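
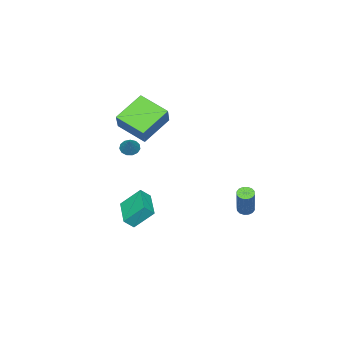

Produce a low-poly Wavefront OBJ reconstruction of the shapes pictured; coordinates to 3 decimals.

v 3.408 -0.372 2.59
v 3.896 -0.567 2.322
v 4.132 0.172 3.51
v 3.832 -0.266 2.194
v 3.634 0 2.192
v 3.364 0.149 2.317
v 3.108 0.132 2.528
v 2.947 -0.045 2.76
v 2.933 -0.325 2.937
v 3.07 -0.621 3.004
v 3.314 -0.837 2.94
v 3.588 -0.906 2.765
v 3.805 -0.805 2.535
v -2.259 3.584 -3.439
v -1.832 3.765 -3.694
v -0.973 4.358 -1.837
v -1.401 4.176 -1.581
v -2.004 3.978 -3.683
v -1.145 4.571 -1.826
v -2.244 4.086 -3.606
v -1.385 4.679 -1.749
v -2.488 4.059 -3.484
v -1.63 4.652 -1.627
v -2.671 3.905 -3.351
v -1.813 4.498 -1.493
v -2.744 3.665 -3.24
v -1.886 4.257 -1.383
v -2.687 3.402 -3.183
v -1.828 3.995 -1.326
v -2.515 3.189 -3.194
v -1.656 3.782 -1.337
v -2.275 3.081 -3.271
v -1.416 3.674 -1.414
v -2.03 3.108 -3.393
v -1.172 3.701 -1.536
v -1.847 3.262 -3.527
v -0.989 3.855 -1.669
v -1.774 3.503 -3.637
v -0.916 4.095 -1.78
v 0.965 -1.283 1.826
v 1.151 -3.12 2.646
v -0.857 -0.939 3.011
v -0.671 -2.776 3.83
v 1.911 -0.624 3.09
v 2.097 -2.461 3.909
v 0.089 -0.28 4.274
v 0.275 -2.117 5.094
v 1.507 -2.719 -3.527
v 0.824 -1.747 -2.34
v 1.01 -2.365 -4.104
v 0.326 -1.392 -2.917
v 2.954 -1.268 -3.883
v 2.27 -0.295 -2.696
v 2.456 -0.913 -4.46
v 1.773 0.059 -3.273
f 2 1 4
f 2 4 3
f 4 1 5
f 4 5 3
f 5 1 6
f 5 6 3
f 6 1 7
f 6 7 3
f 7 1 8
f 7 8 3
f 8 1 9
f 8 9 3
f 9 1 10
f 9 10 3
f 10 1 11
f 10 11 3
f 11 1 12
f 11 12 3
f 12 1 13
f 12 13 3
f 13 1 2
f 13 2 3
f 15 14 18
f 15 18 16
f 16 18 19
f 16 19 17
f 18 14 20
f 18 20 19
f 19 20 21
f 19 21 17
f 20 14 22
f 20 22 21
f 21 22 23
f 21 23 17
f 22 14 24
f 22 24 23
f 23 24 25
f 23 25 17
f 24 14 26
f 24 26 25
f 25 26 27
f 25 27 17
f 26 14 28
f 26 28 27
f 27 28 29
f 27 29 17
f 28 14 30
f 28 30 29
f 29 30 31
f 29 31 17
f 30 14 32
f 30 32 31
f 31 32 33
f 31 33 17
f 32 14 34
f 32 34 33
f 33 34 35
f 33 35 17
f 34 14 36
f 34 36 35
f 35 36 37
f 35 37 17
f 36 14 38
f 36 38 37
f 37 38 39
f 37 39 17
f 38 14 15
f 38 15 39
f 39 15 16
f 39 16 17
f 41 43 40
f 44 41 40
f 40 43 42
f 42 44 40
f 41 47 43
f 45 41 44
f 45 47 41
f 43 47 42
f 46 44 42
f 42 47 46
f 46 45 44
f 47 45 46
f 49 51 48
f 52 49 48
f 48 51 50
f 50 52 48
f 49 55 51
f 53 49 52
f 53 55 49
f 51 55 50
f 54 52 50
f 50 55 54
f 54 53 52
f 55 53 54



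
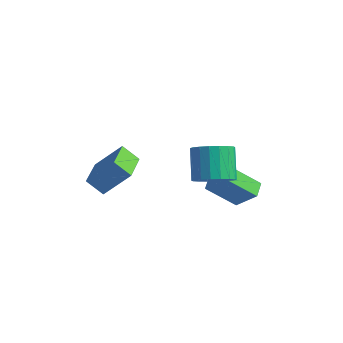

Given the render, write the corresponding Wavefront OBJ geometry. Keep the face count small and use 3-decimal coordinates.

v -3.148 -4.434 -1.995
v -3.89 -4.857 -1.196
v -4.267 -2.771 -2.154
v -5.009 -3.194 -1.354
v -2.091 -3.586 -0.566
v -2.833 -4.009 0.234
v -3.21 -1.923 -0.724
v -3.952 -2.346 0.075
v -0.146 -0.516 -2.1
v 1.017 -0.323 -0.961
v -0.585 0.265 -1.784
v 0.578 0.457 -0.644
v 0.902 0.583 -3.356
v 2.065 0.775 -2.216
v 0.463 1.363 -3.039
v 1.626 1.556 -1.9
v 2.095 -2.319 0.482
v 2.531 -3.031 1.119
v 1.681 -2.234 2.594
v 1.245 -1.521 1.958
v 2.847 -2.688 1.115
v 1.997 -1.89 2.59
v 3.015 -2.271 0.986
v 2.165 -1.473 2.462
v 3 -1.864 0.758
v 2.15 -1.066 2.233
v 2.806 -1.547 0.475
v 1.957 -0.749 1.95
v 2.471 -1.382 0.193
v 1.622 -0.585 1.668
v 2.062 -1.404 -0.031
v 1.212 -0.606 1.444
v 1.659 -1.606 -0.154
v 0.809 -0.809 1.321
v 1.343 -1.95 -0.15
v 0.493 -1.152 1.325
v 1.175 -2.367 -0.022
v 0.325 -1.569 1.454
v 1.19 -2.774 0.207
v 0.34 -1.976 1.682
v 1.383 -3.091 0.49
v 0.534 -2.293 1.965
v 1.718 -3.255 0.772
v 0.869 -2.458 2.247
v 2.128 -3.234 0.996
v 1.278 -2.436 2.471
f 2 4 1
f 5 2 1
f 1 4 3
f 3 5 1
f 2 8 4
f 6 2 5
f 6 8 2
f 4 8 3
f 7 5 3
f 3 8 7
f 7 6 5
f 8 6 7
f 10 12 9
f 13 10 9
f 9 12 11
f 11 13 9
f 10 16 12
f 14 10 13
f 14 16 10
f 12 16 11
f 15 13 11
f 11 16 15
f 15 14 13
f 16 14 15
f 18 17 21
f 18 21 19
f 19 21 22
f 19 22 20
f 21 17 23
f 21 23 22
f 22 23 24
f 22 24 20
f 23 17 25
f 23 25 24
f 24 25 26
f 24 26 20
f 25 17 27
f 25 27 26
f 26 27 28
f 26 28 20
f 27 17 29
f 27 29 28
f 28 29 30
f 28 30 20
f 29 17 31
f 29 31 30
f 30 31 32
f 30 32 20
f 31 17 33
f 31 33 32
f 32 33 34
f 32 34 20
f 33 17 35
f 33 35 34
f 34 35 36
f 34 36 20
f 35 17 37
f 35 37 36
f 36 37 38
f 36 38 20
f 37 17 39
f 37 39 38
f 38 39 40
f 38 40 20
f 39 17 41
f 39 41 40
f 40 41 42
f 40 42 20
f 41 17 43
f 41 43 42
f 42 43 44
f 42 44 20
f 43 17 45
f 43 45 44
f 44 45 46
f 44 46 20
f 45 17 18
f 45 18 46
f 46 18 19
f 46 19 20



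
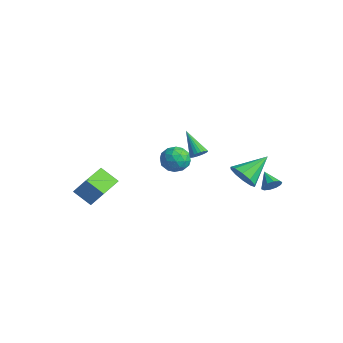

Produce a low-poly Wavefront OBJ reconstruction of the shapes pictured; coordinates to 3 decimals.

v 2.218 -0.77 0.496
v 2.552 -0.662 0.867
v 0.982 -0.75 1.604
v 2.5 -0.479 0.806
v 2.406 -0.341 0.698
v 2.283 -0.268 0.56
v 2.151 -0.272 0.412
v 2.028 -0.351 0.276
v 1.935 -0.494 0.175
v 1.884 -0.679 0.122
v 1.885 -0.878 0.126
v 1.936 -1.061 0.187
v 2.03 -1.199 0.294
v 2.153 -1.272 0.433
v 2.286 -1.268 0.581
v 2.409 -1.189 0.716
v 2.502 -1.046 0.818
v 2.552 -0.861 0.871
v -3.262 -3.116 -4.626
v -4.163 -3.658 -3.88
v -2.747 -2.613 -3.641
v -3.649 -3.155 -2.894
v -2.111 -4.725 -4.406
v -3.013 -5.267 -3.659
v -1.597 -4.222 -3.42
v -2.498 -4.764 -2.674
v 3.521 2.943 -2.518
v 3.807 2.851 -2.01
v 2.619 3.097 -1.982
v 3.823 3.207 -2.085
v 3.724 3.463 -2.326
v 3.547 3.52 -2.64
v 3.361 3.356 -2.907
v 3.235 3.035 -3.026
v 3.219 2.679 -2.95
v 3.318 2.423 -2.71
v 3.495 2.366 -2.396
v 3.681 2.53 -2.128
v 0.162 -0.667 -1.312
v 0.998 -0.564 -1.083
v 0.002 -1.636 -0.297
v 0.838 -1.533 -0.068
v 0.264 -0.893 0.078
v 0.362 -0.294 -0.549
v 0.638 -1.906 -0.831
v 0.736 -1.307 -1.458
v 1.292 -1.33 -0.785
v 1.061 -0.704 -0.223
v -0.061 -1.496 -1.157
v -0.292 -0.87 -0.595
v 0.594 -0.53 -1.286
v 0.406 -1.67 -0.094
v 0.069 -1.293 -0.008
v 0.56 -1.233 0.127
v 0.22 -0.371 -0.973
v 0.712 -0.311 -0.838
v 0.28 -0.504 -0.155
v 0.288 -1.889 -0.542
v 0.78 -1.829 -0.407
v 0.44 -0.967 -1.507
v 0.931 -0.907 -1.372
v 0.72 -1.696 -1.225
v 1.258 -0.92 -0.977
v 1.164 -1.49 -0.38
v 1.046 -1.709 -0.829
v 1.104 -1.357 -1.198
v 1.122 -0.552 -0.646
v 1.028 -1.122 -0.05
v 0.691 -0.745 0.036
v 0.749 -0.393 -0.333
v 1.295 -1.003 -0.472
v -0.028 -1.078 -1.33
v -0.122 -1.648 -0.734
v 0.251 -1.807 -1.047
v 0.309 -1.455 -1.416
v -0.164 -0.71 -1
v -0.258 -1.28 -0.403
v -0.104 -0.843 -0.182
v -0.046 -0.491 -0.551
v -0.295 -1.197 -0.908
v 3.756 0.901 -0.977
v 4.325 1.267 -1.555
v 3.664 2.519 -0.043
v 3.815 1.347 -1.744
v 3.283 1.257 -1.641
v 2.931 1.031 -1.283
v 2.894 0.755 -0.809
v 3.187 0.535 -0.398
v 3.697 0.455 -0.209
v 4.229 0.545 -0.312
v 4.581 0.771 -0.67
v 4.618 1.047 -1.144
f 2 1 4
f 2 4 3
f 4 1 5
f 4 5 3
f 5 1 6
f 5 6 3
f 6 1 7
f 6 7 3
f 7 1 8
f 7 8 3
f 8 1 9
f 8 9 3
f 9 1 10
f 9 10 3
f 10 1 11
f 10 11 3
f 11 1 12
f 11 12 3
f 12 1 13
f 12 13 3
f 13 1 14
f 13 14 3
f 14 1 15
f 14 15 3
f 15 1 16
f 15 16 3
f 16 1 17
f 16 17 3
f 17 1 18
f 17 18 3
f 18 1 2
f 18 2 3
f 20 22 19
f 23 20 19
f 19 22 21
f 21 23 19
f 20 26 22
f 24 20 23
f 24 26 20
f 22 26 21
f 25 23 21
f 21 26 25
f 25 24 23
f 26 24 25
f 28 27 30
f 28 30 29
f 30 27 31
f 30 31 29
f 31 27 32
f 31 32 29
f 32 27 33
f 32 33 29
f 33 27 34
f 33 34 29
f 34 27 35
f 34 35 29
f 35 27 36
f 35 36 29
f 36 27 37
f 36 37 29
f 37 27 38
f 37 38 29
f 38 27 28
f 38 28 29
f 39 76 55
f 76 50 79
f 55 79 44
f 76 79 55
f 39 55 51
f 55 44 56
f 51 56 40
f 55 56 51
f 39 51 60
f 51 40 61
f 60 61 46
f 51 61 60
f 39 60 72
f 60 46 75
f 72 75 49
f 60 75 72
f 39 72 76
f 72 49 80
f 76 80 50
f 72 80 76
f 40 56 67
f 56 44 70
f 67 70 48
f 56 70 67
f 44 79 57
f 79 50 78
f 57 78 43
f 79 78 57
f 50 80 77
f 80 49 73
f 77 73 41
f 80 73 77
f 49 75 74
f 75 46 62
f 74 62 45
f 75 62 74
f 46 61 66
f 61 40 63
f 66 63 47
f 61 63 66
f 42 68 54
f 68 48 69
f 54 69 43
f 68 69 54
f 42 54 52
f 54 43 53
f 52 53 41
f 54 53 52
f 42 52 59
f 52 41 58
f 59 58 45
f 52 58 59
f 42 59 64
f 59 45 65
f 64 65 47
f 59 65 64
f 42 64 68
f 64 47 71
f 68 71 48
f 64 71 68
f 43 69 57
f 69 48 70
f 57 70 44
f 69 70 57
f 41 53 77
f 53 43 78
f 77 78 50
f 53 78 77
f 45 58 74
f 58 41 73
f 74 73 49
f 58 73 74
f 47 65 66
f 65 45 62
f 66 62 46
f 65 62 66
f 48 71 67
f 71 47 63
f 67 63 40
f 71 63 67
f 82 81 84
f 82 84 83
f 84 81 85
f 84 85 83
f 85 81 86
f 85 86 83
f 86 81 87
f 86 87 83
f 87 81 88
f 87 88 83
f 88 81 89
f 88 89 83
f 89 81 90
f 89 90 83
f 90 81 91
f 90 91 83
f 91 81 92
f 91 92 83
f 92 81 82
f 92 82 83



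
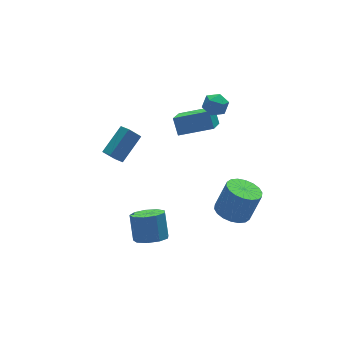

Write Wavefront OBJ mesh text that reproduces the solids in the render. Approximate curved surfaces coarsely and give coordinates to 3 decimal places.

v -2.128 0.927 -0.068
v -2.764 1.145 0.685
v -2.262 1.716 -0.41
v -2.899 1.934 0.343
v -0.621 1.646 0.997
v -1.258 1.864 1.75
v -0.756 2.435 0.655
v -1.392 2.653 1.408
v 3.424 1.499 3.123
v 4.163 1.441 2.749
v 3.137 0.239 2.751
v 3.876 0.181 2.377
v 3.832 0.221 3.206
v 4.009 0.999 3.435
v 3.291 0.681 2.065
v 3.468 1.459 2.294
v 4.081 0.935 2.095
v 4.415 0.651 2.8
v 2.885 1.029 2.7
v 3.219 0.745 3.405
v -2.935 -4.256 -1.868
v -1.968 -4.39 -1.945
v -1.737 -3.498 -0.588
v -2.705 -3.364 -0.512
v -2.149 -3.837 -2.277
v -1.918 -2.945 -0.921
v -2.699 -3.48 -2.419
v -2.468 -2.588 -1.062
v -3.359 -3.486 -2.302
v -3.128 -2.594 -0.946
v -3.821 -3.852 -1.983
v -3.59 -2.96 -0.626
v -3.869 -4.407 -1.61
v -3.638 -3.515 -0.253
v -3.48 -4.891 -1.358
v -3.249 -4 -0.001
v -2.836 -5.078 -1.345
v -2.605 -4.186 0.012
v -2.239 -4.88 -1.576
v -2.008 -3.989 -0.22
v 3.038 -2.469 -4.128
v 4.041 -2.402 -4.55
v 4.805 -2.384 -2.735
v 3.802 -2.451 -2.312
v 3.913 -1.936 -4.501
v 4.677 -1.919 -2.685
v 3.612 -1.576 -4.378
v 4.376 -1.559 -2.562
v 3.197 -1.393 -4.205
v 3.961 -1.376 -2.389
v 2.751 -1.423 -4.017
v 3.515 -1.406 -2.201
v 2.362 -1.66 -3.851
v 3.125 -1.643 -2.035
v 2.106 -2.057 -3.74
v 2.87 -2.04 -1.924
v 2.035 -2.536 -3.705
v 2.799 -2.518 -1.89
v 2.163 -3.001 -3.755
v 2.927 -2.984 -1.939
v 2.464 -3.361 -3.878
v 3.228 -3.344 -2.062
v 2.879 -3.544 -4.051
v 3.643 -3.527 -2.235
v 3.325 -3.514 -4.239
v 4.089 -3.497 -2.423
v 3.715 -3.277 -4.405
v 4.478 -3.26 -2.589
v 3.97 -2.88 -4.516
v 4.734 -2.863 -2.7
v 3.841 1.315 0.005
v 3.899 2.074 0.932
v 2.007 2.237 -0.634
v 2.065 2.996 0.293
v 4.895 2.624 -1.133
v 4.953 3.383 -0.206
v 3.061 3.546 -1.772
v 3.119 4.305 -0.845
f 2 4 1
f 5 2 1
f 1 4 3
f 3 5 1
f 2 8 4
f 6 2 5
f 6 8 2
f 4 8 3
f 7 5 3
f 3 8 7
f 7 6 5
f 8 6 7
f 9 20 14
f 9 14 10
f 9 10 16
f 9 16 19
f 9 19 20
f 10 14 18
f 14 20 13
f 20 19 11
f 19 16 15
f 16 10 17
f 12 18 13
f 12 13 11
f 12 11 15
f 12 15 17
f 12 17 18
f 13 18 14
f 11 13 20
f 15 11 19
f 17 15 16
f 18 17 10
f 22 21 25
f 22 25 23
f 23 25 26
f 23 26 24
f 25 21 27
f 25 27 26
f 26 27 28
f 26 28 24
f 27 21 29
f 27 29 28
f 28 29 30
f 28 30 24
f 29 21 31
f 29 31 30
f 30 31 32
f 30 32 24
f 31 21 33
f 31 33 32
f 32 33 34
f 32 34 24
f 33 21 35
f 33 35 34
f 34 35 36
f 34 36 24
f 35 21 37
f 35 37 36
f 36 37 38
f 36 38 24
f 37 21 39
f 37 39 38
f 38 39 40
f 38 40 24
f 39 21 22
f 39 22 40
f 40 22 23
f 40 23 24
f 42 41 45
f 42 45 43
f 43 45 46
f 43 46 44
f 45 41 47
f 45 47 46
f 46 47 48
f 46 48 44
f 47 41 49
f 47 49 48
f 48 49 50
f 48 50 44
f 49 41 51
f 49 51 50
f 50 51 52
f 50 52 44
f 51 41 53
f 51 53 52
f 52 53 54
f 52 54 44
f 53 41 55
f 53 55 54
f 54 55 56
f 54 56 44
f 55 41 57
f 55 57 56
f 56 57 58
f 56 58 44
f 57 41 59
f 57 59 58
f 58 59 60
f 58 60 44
f 59 41 61
f 59 61 60
f 60 61 62
f 60 62 44
f 61 41 63
f 61 63 62
f 62 63 64
f 62 64 44
f 63 41 65
f 63 65 64
f 64 65 66
f 64 66 44
f 65 41 67
f 65 67 66
f 66 67 68
f 66 68 44
f 67 41 69
f 67 69 68
f 68 69 70
f 68 70 44
f 69 41 42
f 69 42 70
f 70 42 43
f 70 43 44
f 72 74 71
f 75 72 71
f 71 74 73
f 73 75 71
f 72 78 74
f 76 72 75
f 76 78 72
f 74 78 73
f 77 75 73
f 73 78 77
f 77 76 75
f 78 76 77



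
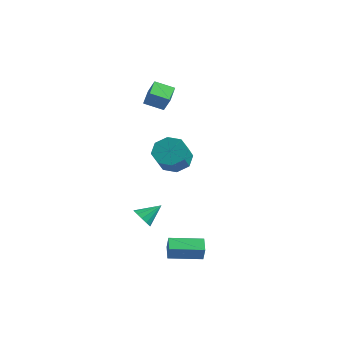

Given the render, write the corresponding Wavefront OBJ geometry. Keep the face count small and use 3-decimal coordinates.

v -4.311 0.383 3.096
v -4.804 1.343 3.462
v -3.483 0.97 2.671
v -3.976 1.93 3.037
v -3.824 0.31 3.943
v -4.317 1.27 4.309
v -2.996 0.897 3.518
v -3.489 1.857 3.884
v -1.57 -3.035 -2.651
v -1.023 -3.347 -2.629
v -1.09 -2.145 -1.969
v -1.007 -3.137 -2.914
v -1.17 -2.895 -3.116
v -1.46 -2.697 -3.171
v -1.785 -2.607 -3.06
v -2.041 -2.653 -2.819
v -2.149 -2.82 -2.525
v -2.072 -3.056 -2.27
v -1.836 -3.285 -2.137
v -1.516 -3.435 -2.166
v -1.213 -3.458 -2.35
v -3.517 1.852 -1.072
v -2.774 2.412 -0.88
v -2.321 1.469 0.123
v -3.063 0.908 -0.068
v -3.354 2.569 -0.471
v -2.901 1.626 0.533
v -4.03 2.306 -0.413
v -3.576 1.362 0.59
v -4.404 1.776 -0.742
v -3.951 0.833 0.262
v -4.259 1.291 -1.263
v -3.806 0.348 -0.26
v -3.679 1.134 -1.673
v -3.226 0.191 -0.669
v -3.004 1.398 -1.73
v -2.55 0.454 -0.727
v -2.629 1.927 -1.402
v -2.176 0.984 -0.398
v 0.785 -4.038 -3.312
v 1.029 -4.205 -2.537
v 1.994 -2.893 -3.445
v 2.237 -3.06 -2.67
v 1.323 -4.64 -3.61
v 1.566 -4.807 -2.835
v 2.531 -3.495 -3.743
v 2.775 -3.662 -2.968
f 2 4 1
f 5 2 1
f 1 4 3
f 3 5 1
f 2 8 4
f 6 2 5
f 6 8 2
f 4 8 3
f 7 5 3
f 3 8 7
f 7 6 5
f 8 6 7
f 10 9 12
f 10 12 11
f 12 9 13
f 12 13 11
f 13 9 14
f 13 14 11
f 14 9 15
f 14 15 11
f 15 9 16
f 15 16 11
f 16 9 17
f 16 17 11
f 17 9 18
f 17 18 11
f 18 9 19
f 18 19 11
f 19 9 20
f 19 20 11
f 20 9 21
f 20 21 11
f 21 9 10
f 21 10 11
f 23 22 26
f 23 26 24
f 24 26 27
f 24 27 25
f 26 22 28
f 26 28 27
f 27 28 29
f 27 29 25
f 28 22 30
f 28 30 29
f 29 30 31
f 29 31 25
f 30 22 32
f 30 32 31
f 31 32 33
f 31 33 25
f 32 22 34
f 32 34 33
f 33 34 35
f 33 35 25
f 34 22 36
f 34 36 35
f 35 36 37
f 35 37 25
f 36 22 38
f 36 38 37
f 37 38 39
f 37 39 25
f 38 22 23
f 38 23 39
f 39 23 24
f 39 24 25
f 41 43 40
f 44 41 40
f 40 43 42
f 42 44 40
f 41 47 43
f 45 41 44
f 45 47 41
f 43 47 42
f 46 44 42
f 42 47 46
f 46 45 44
f 47 45 46



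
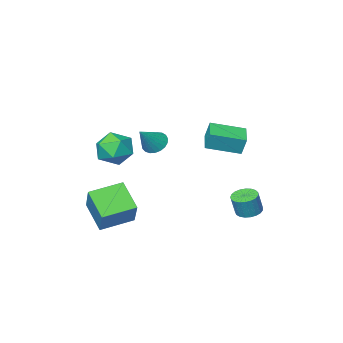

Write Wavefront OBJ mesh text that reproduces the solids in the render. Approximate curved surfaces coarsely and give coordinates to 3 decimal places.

v 1.506 -5.033 -3.262
v 2.052 -3.785 -1.717
v 1.524 -3.636 -4.397
v 2.07 -2.388 -2.852
v 3.27 -5.352 -3.628
v 3.816 -4.104 -2.083
v 3.288 -3.955 -4.763
v 3.834 -2.707 -3.218
v -3.546 -1.151 -3.966
v -2.882 -1.272 -4.151
v -2.55 -1.211 -2.999
v -3.214 -1.089 -2.814
v -2.895 -0.982 -4.162
v -2.564 -0.92 -3.01
v -3.022 -0.72 -4.14
v -2.69 -0.659 -2.988
v -3.238 -0.533 -4.087
v -2.907 -0.472 -2.935
v -3.508 -0.453 -4.014
v -3.177 -0.392 -2.862
v -3.785 -0.494 -3.932
v -3.453 -0.432 -2.78
v -4.02 -0.648 -3.856
v -3.689 -0.586 -2.704
v -4.173 -0.889 -3.799
v -3.842 -0.827 -2.648
v -4.218 -1.175 -3.771
v -3.886 -1.114 -2.619
v -4.146 -1.457 -3.777
v -3.815 -1.396 -2.625
v -3.971 -1.686 -3.815
v -3.639 -1.625 -2.663
v -3.722 -1.823 -3.88
v -3.39 -1.761 -2.728
v -3.442 -1.843 -3.959
v -3.111 -1.782 -2.807
v -3.181 -1.744 -4.039
v -2.85 -1.682 -2.888
v -2.983 -1.542 -4.107
v -2.651 -1.48 -2.955
v -1.545 -2.101 1.26
v -1.652 -1.811 2.232
v -3.077 -1.255 0.839
v -3.184 -0.965 1.811
v -0.876 -1.015 1.009
v -0.983 -0.725 1.981
v -2.408 -0.169 0.588
v -2.515 0.121 1.56
v 1.975 -2.903 0.563
v 2.536 -3.106 1.468
v 2.464 -4.454 -0.088
v 3.025 -4.657 0.817
v 1.942 -4.632 0.845
v 1.64 -3.673 1.247
v 3.36 -3.887 0.133
v 3.058 -2.928 0.535
v 3.391 -3.714 1.202
v 2.515 -4.174 1.641
v 2.485 -3.386 -0.261
v 1.609 -3.846 0.178
v 2.246 -0.391 2.302
v 2.656 -0.897 2.074
v 3.254 -0.049 3.358
v 2.744 -0.673 1.917
v 2.746 -0.401 1.827
v 2.661 -0.127 1.819
v 2.505 0.102 1.895
v 2.303 0.245 2.041
v 2.092 0.278 2.232
v 1.907 0.195 2.435
v 1.781 0.011 2.615
v 1.735 -0.242 2.742
v 1.777 -0.521 2.792
v 1.9 -0.778 2.757
v 2.083 -0.968 2.644
v 2.294 -1.058 2.472
v 2.497 -1.033 2.27
f 2 4 1
f 5 2 1
f 1 4 3
f 3 5 1
f 2 8 4
f 6 2 5
f 6 8 2
f 4 8 3
f 7 5 3
f 3 8 7
f 7 6 5
f 8 6 7
f 10 9 13
f 10 13 11
f 11 13 14
f 11 14 12
f 13 9 15
f 13 15 14
f 14 15 16
f 14 16 12
f 15 9 17
f 15 17 16
f 16 17 18
f 16 18 12
f 17 9 19
f 17 19 18
f 18 19 20
f 18 20 12
f 19 9 21
f 19 21 20
f 20 21 22
f 20 22 12
f 21 9 23
f 21 23 22
f 22 23 24
f 22 24 12
f 23 9 25
f 23 25 24
f 24 25 26
f 24 26 12
f 25 9 27
f 25 27 26
f 26 27 28
f 26 28 12
f 27 9 29
f 27 29 28
f 28 29 30
f 28 30 12
f 29 9 31
f 29 31 30
f 30 31 32
f 30 32 12
f 31 9 33
f 31 33 32
f 32 33 34
f 32 34 12
f 33 9 35
f 33 35 34
f 34 35 36
f 34 36 12
f 35 9 37
f 35 37 36
f 36 37 38
f 36 38 12
f 37 9 39
f 37 39 38
f 38 39 40
f 38 40 12
f 39 9 10
f 39 10 40
f 40 10 11
f 40 11 12
f 42 44 41
f 45 42 41
f 41 44 43
f 43 45 41
f 42 48 44
f 46 42 45
f 46 48 42
f 44 48 43
f 47 45 43
f 43 48 47
f 47 46 45
f 48 46 47
f 49 60 54
f 49 54 50
f 49 50 56
f 49 56 59
f 49 59 60
f 50 54 58
f 54 60 53
f 60 59 51
f 59 56 55
f 56 50 57
f 52 58 53
f 52 53 51
f 52 51 55
f 52 55 57
f 52 57 58
f 53 58 54
f 51 53 60
f 55 51 59
f 57 55 56
f 58 57 50
f 62 61 64
f 62 64 63
f 64 61 65
f 64 65 63
f 65 61 66
f 65 66 63
f 66 61 67
f 66 67 63
f 67 61 68
f 67 68 63
f 68 61 69
f 68 69 63
f 69 61 70
f 69 70 63
f 70 61 71
f 70 71 63
f 71 61 72
f 71 72 63
f 72 61 73
f 72 73 63
f 73 61 74
f 73 74 63
f 74 61 75
f 74 75 63
f 75 61 76
f 75 76 63
f 76 61 77
f 76 77 63
f 77 61 62
f 77 62 63



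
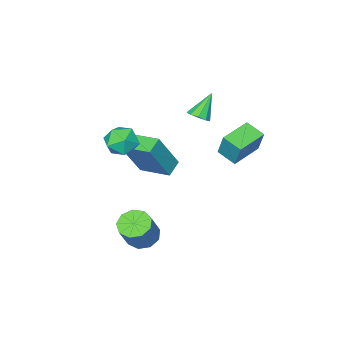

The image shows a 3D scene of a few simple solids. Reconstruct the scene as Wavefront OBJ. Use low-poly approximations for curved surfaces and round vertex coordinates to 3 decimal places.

v -0.323 -3.336 -0.541
v 0.639 -3.46 1.288
v -0.687 -1.889 -0.252
v 0.276 -2.012 1.577
v 0.384 -3.088 -0.897
v 1.347 -3.211 0.932
v 0.021 -1.64 -0.608
v 0.983 -1.764 1.221
v -1.88 -2.019 1.964
v -1.541 -2.37 2.196
v -2.68 -2.081 3.036
v -1.447 -2.024 2.286
v -1.555 -1.676 2.226
v -1.815 -1.489 2.042
v -2.105 -1.549 1.822
v -2.29 -1.83 1.668
v -2.283 -2.199 1.652
v -2.087 -2.484 1.782
v -1.794 -2.551 1.997
v 2.078 -1.605 1.868
v 2.725 -1.238 2.189
v 2.035 -2.422 2.891
v 2.682 -2.055 3.212
v 1.973 -1.666 3.173
v 2 -1.16 2.541
v 2.76 -2.5 2.539
v 2.787 -1.994 1.907
v 3.146 -1.791 2.603
v 2.66 -1.276 2.995
v 2.1 -2.384 2.085
v 1.614 -1.869 2.477
v 1.79 -1.282 -3.264
v 2.257 -1.857 -3.384
v 2.956 -1.553 -2.115
v 2.49 -0.978 -1.996
v 2.449 -1.429 -3.592
v 3.148 -1.125 -2.323
v 2.333 -0.932 -3.647
v 3.032 -0.629 -2.378
v 1.963 -0.599 -3.523
v 2.662 -0.295 -2.254
v 1.512 -0.585 -3.278
v 2.211 -0.282 -2.009
v 1.192 -0.898 -3.026
v 1.891 -0.594 -1.758
v 1.152 -1.39 -2.887
v 1.851 -1.086 -1.618
v 1.41 -1.831 -2.923
v 2.109 -1.527 -1.655
v 1.847 -2.016 -3.12
v 2.546 -1.712 -1.851
v -3.622 -1.257 0.313
v -3.503 -0.809 1.496
v -3.756 -0.354 -0.015
v -3.637 0.094 1.167
v -2.163 -1.114 0.113
v -2.044 -0.666 1.295
v -2.297 -0.211 -0.216
v -2.178 0.237 0.967
f 2 4 1
f 5 2 1
f 1 4 3
f 3 5 1
f 2 8 4
f 6 2 5
f 6 8 2
f 4 8 3
f 7 5 3
f 3 8 7
f 7 6 5
f 8 6 7
f 10 9 12
f 10 12 11
f 12 9 13
f 12 13 11
f 13 9 14
f 13 14 11
f 14 9 15
f 14 15 11
f 15 9 16
f 15 16 11
f 16 9 17
f 16 17 11
f 17 9 18
f 17 18 11
f 18 9 19
f 18 19 11
f 19 9 10
f 19 10 11
f 20 31 25
f 20 25 21
f 20 21 27
f 20 27 30
f 20 30 31
f 21 25 29
f 25 31 24
f 31 30 22
f 30 27 26
f 27 21 28
f 23 29 24
f 23 24 22
f 23 22 26
f 23 26 28
f 23 28 29
f 24 29 25
f 22 24 31
f 26 22 30
f 28 26 27
f 29 28 21
f 33 32 36
f 33 36 34
f 34 36 37
f 34 37 35
f 36 32 38
f 36 38 37
f 37 38 39
f 37 39 35
f 38 32 40
f 38 40 39
f 39 40 41
f 39 41 35
f 40 32 42
f 40 42 41
f 41 42 43
f 41 43 35
f 42 32 44
f 42 44 43
f 43 44 45
f 43 45 35
f 44 32 46
f 44 46 45
f 45 46 47
f 45 47 35
f 46 32 48
f 46 48 47
f 47 48 49
f 47 49 35
f 48 32 50
f 48 50 49
f 49 50 51
f 49 51 35
f 50 32 33
f 50 33 51
f 51 33 34
f 51 34 35
f 53 55 52
f 56 53 52
f 52 55 54
f 54 56 52
f 53 59 55
f 57 53 56
f 57 59 53
f 55 59 54
f 58 56 54
f 54 59 58
f 58 57 56
f 59 57 58



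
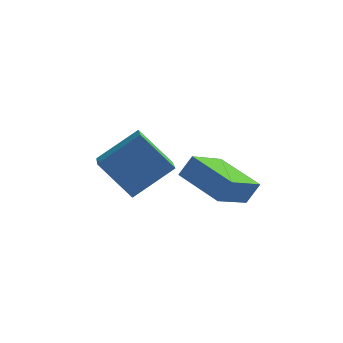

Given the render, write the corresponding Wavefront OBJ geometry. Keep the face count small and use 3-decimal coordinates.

v 1.221 -1.411 -0.269
v 0.37 -2.919 0.828
v 1.672 -1.073 0.545
v 0.821 -2.582 1.642
v 2.819 -2.598 -0.662
v 1.968 -4.107 0.435
v 3.27 -2.261 0.152
v 2.419 -3.769 1.249
v -2.466 -3.594 1.559
v -1.052 -2.705 2.677
v -2.806 -2.1 0.8
v -1.392 -1.211 1.918
v -1.128 -3.989 0.182
v 0.286 -3.1 1.3
v -1.468 -2.495 -0.577
v -0.054 -1.606 0.541
f 2 4 1
f 5 2 1
f 1 4 3
f 3 5 1
f 2 8 4
f 6 2 5
f 6 8 2
f 4 8 3
f 7 5 3
f 3 8 7
f 7 6 5
f 8 6 7
f 10 12 9
f 13 10 9
f 9 12 11
f 11 13 9
f 10 16 12
f 14 10 13
f 14 16 10
f 12 16 11
f 15 13 11
f 11 16 15
f 15 14 13
f 16 14 15



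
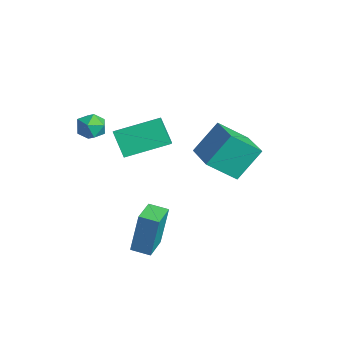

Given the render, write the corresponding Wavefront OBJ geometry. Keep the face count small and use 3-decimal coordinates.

v -0.659 -3.248 0.542
v -0.255 -3.399 -0.002
v -0.745 -4.341 0.782
v -0.341 -4.492 0.238
v -0.072 -4.172 0.791
v -0.019 -3.496 0.643
v -0.981 -4.244 0.137
v -0.928 -3.568 -0.011
v -0.455 -4.015 -0.252
v 0.107 -3.97 0.152
v -1.107 -3.77 0.628
v -0.545 -3.725 1.032
v -0.419 -2.93 -0.074
v 0.905 -3.507 0.861
v -0.025 -1.134 0.477
v 1.299 -1.711 1.412
v 0.361 -2.789 -1.092
v 1.685 -3.366 -0.157
v 0.755 -0.993 -0.541
v 2.079 -1.57 0.394
v 3.174 -3.32 -3.732
v 3.247 -3.001 -1.88
v 3.713 -2.715 -3.857
v 3.786 -2.396 -2.005
v 4.054 -4.084 -3.635
v 4.127 -3.765 -1.783
v 4.593 -3.479 -3.76
v 4.666 -3.16 -1.908
v 1.511 0.895 -1.9
v 1.201 -0.29 -0.902
v 1.395 1.985 -0.64
v 1.086 0.8 0.357
v 3.154 0.72 -1.597
v 2.845 -0.465 -0.6
v 3.039 1.81 -0.338
v 2.729 0.625 0.66
f 1 12 6
f 1 6 2
f 1 2 8
f 1 8 11
f 1 11 12
f 2 6 10
f 6 12 5
f 12 11 3
f 11 8 7
f 8 2 9
f 4 10 5
f 4 5 3
f 4 3 7
f 4 7 9
f 4 9 10
f 5 10 6
f 3 5 12
f 7 3 11
f 9 7 8
f 10 9 2
f 14 16 13
f 17 14 13
f 13 16 15
f 15 17 13
f 14 20 16
f 18 14 17
f 18 20 14
f 16 20 15
f 19 17 15
f 15 20 19
f 19 18 17
f 20 18 19
f 22 24 21
f 25 22 21
f 21 24 23
f 23 25 21
f 22 28 24
f 26 22 25
f 26 28 22
f 24 28 23
f 27 25 23
f 23 28 27
f 27 26 25
f 28 26 27
f 30 32 29
f 33 30 29
f 29 32 31
f 31 33 29
f 30 36 32
f 34 30 33
f 34 36 30
f 32 36 31
f 35 33 31
f 31 36 35
f 35 34 33
f 36 34 35



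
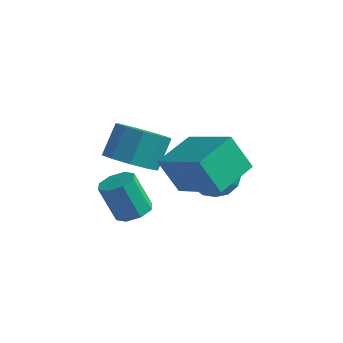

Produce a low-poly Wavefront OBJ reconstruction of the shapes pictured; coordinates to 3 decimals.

v 0.419 1.344 -0.933
v -0.249 1.124 0.323
v 0.615 2.887 -0.559
v -0.053 2.667 0.698
v 2.253 0.893 -0.038
v 1.585 0.673 1.219
v 2.449 2.436 0.337
v 1.781 2.216 1.593
v -1.935 2.054 -0.867
v -1.026 2.325 -1.071
v -1.017 3.117 0.023
v -1.925 2.846 0.227
v -1.457 2.736 -1.364
v -1.447 3.528 -0.271
v -2.111 2.828 -1.425
v -2.102 3.619 -0.331
v -2.683 2.558 -1.224
v -2.673 3.349 -0.131
v -2.905 2.052 -0.857
v -2.895 2.843 0.237
v -2.673 1.547 -0.494
v -2.663 2.339 0.6
v -2.095 1.28 -0.305
v -2.086 2.071 0.789
v -1.443 1.375 -0.38
v -1.433 2.166 0.714
v -1.021 1.788 -0.682
v -1.011 2.579 0.412
v 0.001 4.708 -1.997
v 0.85 4.423 -1.875
v -0.49 3.357 -1.725
v 0.359 3.072 -1.603
v -0.02 3.634 -1.004
v 0.284 4.469 -1.172
v 0.076 3.311 -2.428
v 0.38 4.146 -2.596
v 0.897 3.56 -2.142
v 0.838 3.759 -1.262
v -0.478 4.021 -2.338
v -0.537 4.22 -1.458
v 0.469 4.684 -1.96
v -0.109 3.096 -1.64
v -0.332 3.426 -1.288
v 0.168 3.259 -1.216
v 0.136 4.711 -1.547
v 0.635 4.544 -1.475
v 0.123 4.079 -0.963
v -0.275 3.236 -2.125
v 0.224 3.069 -2.053
v 0.192 4.521 -2.384
v 0.692 4.354 -2.312
v 0.237 3.701 -2.637
v 0.996 4.01 -2.045
v 0.707 3.216 -1.885
v 0.541 3.356 -2.37
v 0.719 3.847 -2.469
v 0.961 4.127 -1.528
v 0.672 3.333 -1.368
v 0.449 3.663 -1.016
v 0.628 4.153 -1.114
v 0.988 3.62 -1.684
v -0.312 4.447 -2.232
v -0.601 3.653 -2.072
v -0.268 3.627 -2.486
v -0.089 4.117 -2.584
v -0.347 4.564 -1.715
v -0.636 3.77 -1.555
v -0.359 3.933 -1.131
v -0.181 4.424 -1.23
v -0.628 4.16 -1.916
v -0.682 0.454 -1.824
v -0.359 0.981 -1.622
v -0.916 0.813 -0.294
v -1.238 0.286 -0.496
v -0.811 1.091 -1.798
v -1.368 0.922 -0.47
v -1.188 0.827 -1.989
v -1.744 0.659 -0.661
v -1.268 0.346 -2.083
v -1.824 0.177 -0.755
v -1.004 -0.073 -2.026
v -1.561 -0.241 -0.698
v -0.552 -0.182 -1.85
v -1.109 -0.351 -0.522
v -0.176 0.081 -1.659
v -0.732 -0.087 -0.331
v -0.096 0.563 -1.565
v -0.652 0.394 -0.237
f 2 4 1
f 5 2 1
f 1 4 3
f 3 5 1
f 2 8 4
f 6 2 5
f 6 8 2
f 4 8 3
f 7 5 3
f 3 8 7
f 7 6 5
f 8 6 7
f 10 9 13
f 10 13 11
f 11 13 14
f 11 14 12
f 13 9 15
f 13 15 14
f 14 15 16
f 14 16 12
f 15 9 17
f 15 17 16
f 16 17 18
f 16 18 12
f 17 9 19
f 17 19 18
f 18 19 20
f 18 20 12
f 19 9 21
f 19 21 20
f 20 21 22
f 20 22 12
f 21 9 23
f 21 23 22
f 22 23 24
f 22 24 12
f 23 9 25
f 23 25 24
f 24 25 26
f 24 26 12
f 25 9 27
f 25 27 26
f 26 27 28
f 26 28 12
f 27 9 10
f 27 10 28
f 28 10 11
f 28 11 12
f 29 66 45
f 66 40 69
f 45 69 34
f 66 69 45
f 29 45 41
f 45 34 46
f 41 46 30
f 45 46 41
f 29 41 50
f 41 30 51
f 50 51 36
f 41 51 50
f 29 50 62
f 50 36 65
f 62 65 39
f 50 65 62
f 29 62 66
f 62 39 70
f 66 70 40
f 62 70 66
f 30 46 57
f 46 34 60
f 57 60 38
f 46 60 57
f 34 69 47
f 69 40 68
f 47 68 33
f 69 68 47
f 40 70 67
f 70 39 63
f 67 63 31
f 70 63 67
f 39 65 64
f 65 36 52
f 64 52 35
f 65 52 64
f 36 51 56
f 51 30 53
f 56 53 37
f 51 53 56
f 32 58 44
f 58 38 59
f 44 59 33
f 58 59 44
f 32 44 42
f 44 33 43
f 42 43 31
f 44 43 42
f 32 42 49
f 42 31 48
f 49 48 35
f 42 48 49
f 32 49 54
f 49 35 55
f 54 55 37
f 49 55 54
f 32 54 58
f 54 37 61
f 58 61 38
f 54 61 58
f 33 59 47
f 59 38 60
f 47 60 34
f 59 60 47
f 31 43 67
f 43 33 68
f 67 68 40
f 43 68 67
f 35 48 64
f 48 31 63
f 64 63 39
f 48 63 64
f 37 55 56
f 55 35 52
f 56 52 36
f 55 52 56
f 38 61 57
f 61 37 53
f 57 53 30
f 61 53 57
f 72 71 75
f 72 75 73
f 73 75 76
f 73 76 74
f 75 71 77
f 75 77 76
f 76 77 78
f 76 78 74
f 77 71 79
f 77 79 78
f 78 79 80
f 78 80 74
f 79 71 81
f 79 81 80
f 80 81 82
f 80 82 74
f 81 71 83
f 81 83 82
f 82 83 84
f 82 84 74
f 83 71 85
f 83 85 84
f 84 85 86
f 84 86 74
f 85 71 87
f 85 87 86
f 86 87 88
f 86 88 74
f 87 71 72
f 87 72 88
f 88 72 73
f 88 73 74



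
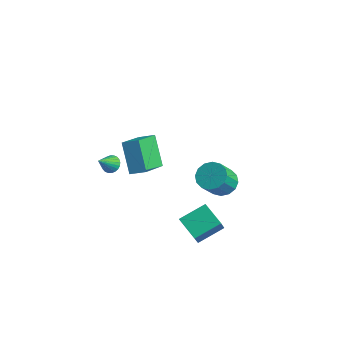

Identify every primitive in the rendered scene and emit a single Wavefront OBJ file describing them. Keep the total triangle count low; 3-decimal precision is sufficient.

v -1.497 -1.783 0.91
v -0.74 -3.591 1.909
v -0.725 -1.244 1.301
v 0.032 -3.052 2.299
v -0.332 -2.228 -0.779
v 0.425 -4.036 0.219
v 0.44 -1.689 -0.389
v 1.197 -3.497 0.61
v 2.501 -2.024 -3.905
v 3.196 -2.899 -2.482
v 2.948 -0.512 -3.193
v 3.643 -1.387 -1.77
v 3.857 -2.093 -4.61
v 4.552 -2.968 -3.187
v 4.304 -0.581 -3.898
v 4.999 -1.456 -2.475
v -3.702 -2.02 -2.755
v -3.085 -2.009 -2.813
v -3.598 -3.02 -1.825
v -3.119 -1.848 -2.636
v -3.242 -1.713 -2.477
v -3.434 -1.624 -2.36
v -3.668 -1.596 -2.304
v -3.907 -1.633 -2.316
v -4.114 -1.728 -2.395
v -4.259 -1.868 -2.529
v -4.32 -2.031 -2.698
v -4.286 -2.192 -2.875
v -4.163 -2.327 -3.034
v -3.97 -2.416 -3.15
v -3.737 -2.444 -3.207
v -3.498 -2.407 -3.194
v -3.29 -2.312 -3.115
v -3.145 -2.172 -2.981
v 1.264 2.045 -3.431
v 1.789 1.467 -3.99
v 2.04 0.357 -2.608
v 1.516 0.935 -2.049
v 2.115 1.786 -3.793
v 2.366 0.676 -2.412
v 2.213 2.174 -3.499
v 2.464 1.065 -2.118
v 2.057 2.528 -3.187
v 2.308 1.418 -1.805
v 1.689 2.752 -2.94
v 1.94 1.642 -1.558
v 1.207 2.787 -2.825
v 1.458 1.677 -1.443
v 0.74 2.623 -2.872
v 0.991 1.513 -1.49
v 0.414 2.304 -3.068
v 0.665 1.194 -1.687
v 0.316 1.915 -3.362
v 0.567 0.806 -1.981
v 0.472 1.562 -3.675
v 0.723 0.452 -2.293
v 0.84 1.338 -3.922
v 1.091 0.228 -2.54
v 1.322 1.303 -4.037
v 1.573 0.193 -2.655
f 2 4 1
f 5 2 1
f 1 4 3
f 3 5 1
f 2 8 4
f 6 2 5
f 6 8 2
f 4 8 3
f 7 5 3
f 3 8 7
f 7 6 5
f 8 6 7
f 10 12 9
f 13 10 9
f 9 12 11
f 11 13 9
f 10 16 12
f 14 10 13
f 14 16 10
f 12 16 11
f 15 13 11
f 11 16 15
f 15 14 13
f 16 14 15
f 18 17 20
f 18 20 19
f 20 17 21
f 20 21 19
f 21 17 22
f 21 22 19
f 22 17 23
f 22 23 19
f 23 17 24
f 23 24 19
f 24 17 25
f 24 25 19
f 25 17 26
f 25 26 19
f 26 17 27
f 26 27 19
f 27 17 28
f 27 28 19
f 28 17 29
f 28 29 19
f 29 17 30
f 29 30 19
f 30 17 31
f 30 31 19
f 31 17 32
f 31 32 19
f 32 17 33
f 32 33 19
f 33 17 34
f 33 34 19
f 34 17 18
f 34 18 19
f 36 35 39
f 36 39 37
f 37 39 40
f 37 40 38
f 39 35 41
f 39 41 40
f 40 41 42
f 40 42 38
f 41 35 43
f 41 43 42
f 42 43 44
f 42 44 38
f 43 35 45
f 43 45 44
f 44 45 46
f 44 46 38
f 45 35 47
f 45 47 46
f 46 47 48
f 46 48 38
f 47 35 49
f 47 49 48
f 48 49 50
f 48 50 38
f 49 35 51
f 49 51 50
f 50 51 52
f 50 52 38
f 51 35 53
f 51 53 52
f 52 53 54
f 52 54 38
f 53 35 55
f 53 55 54
f 54 55 56
f 54 56 38
f 55 35 57
f 55 57 56
f 56 57 58
f 56 58 38
f 57 35 59
f 57 59 58
f 58 59 60
f 58 60 38
f 59 35 36
f 59 36 60
f 60 36 37
f 60 37 38



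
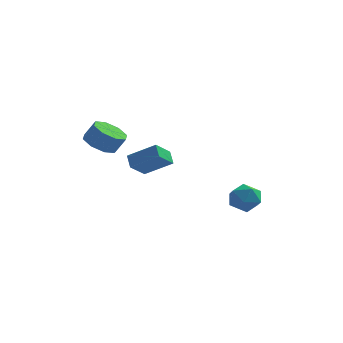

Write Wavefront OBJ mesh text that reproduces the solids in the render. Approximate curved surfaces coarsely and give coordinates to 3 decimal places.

v -3.573 -3.781 3.539
v -2.939 -3.274 3.128
v -2.414 -3.232 3.989
v -3.047 -3.739 4.401
v -3.443 -2.889 3.416
v -2.917 -2.847 4.278
v -4.023 -3.026 3.777
v -3.497 -2.984 4.638
v -4.339 -3.606 3.998
v -3.813 -3.564 4.86
v -4.206 -4.288 3.951
v -3.681 -4.246 4.812
v -3.703 -4.673 3.662
v -3.177 -4.631 4.524
v -3.123 -4.536 3.302
v -2.597 -4.494 4.163
v -2.807 -3.956 3.08
v -2.281 -3.914 3.942
v -3.644 1.707 0.137
v -3.963 2.292 0.696
v -3.18 2.692 -0.627
v -3.499 3.277 -0.068
v -2.161 1.683 1.008
v -2.48 2.268 1.567
v -1.697 2.668 0.244
v -2.016 3.253 0.803
v 1.201 2.453 -1.496
v 1.863 2.584 -0.818
v 2.237 1.696 -2.362
v 2.899 1.827 -1.684
v 2.161 1.239 -1.525
v 1.52 1.707 -0.99
v 2.58 2.573 -2.19
v 1.939 3.041 -1.655
v 2.715 2.658 -1.247
v 2.456 1.834 -0.835
v 1.644 2.446 -2.345
v 1.385 1.622 -1.933
f 2 1 5
f 2 5 3
f 3 5 6
f 3 6 4
f 5 1 7
f 5 7 6
f 6 7 8
f 6 8 4
f 7 1 9
f 7 9 8
f 8 9 10
f 8 10 4
f 9 1 11
f 9 11 10
f 10 11 12
f 10 12 4
f 11 1 13
f 11 13 12
f 12 13 14
f 12 14 4
f 13 1 15
f 13 15 14
f 14 15 16
f 14 16 4
f 15 1 17
f 15 17 16
f 16 17 18
f 16 18 4
f 17 1 2
f 17 2 18
f 18 2 3
f 18 3 4
f 20 22 19
f 23 20 19
f 19 22 21
f 21 23 19
f 20 26 22
f 24 20 23
f 24 26 20
f 22 26 21
f 25 23 21
f 21 26 25
f 25 24 23
f 26 24 25
f 27 38 32
f 27 32 28
f 27 28 34
f 27 34 37
f 27 37 38
f 28 32 36
f 32 38 31
f 38 37 29
f 37 34 33
f 34 28 35
f 30 36 31
f 30 31 29
f 30 29 33
f 30 33 35
f 30 35 36
f 31 36 32
f 29 31 38
f 33 29 37
f 35 33 34
f 36 35 28



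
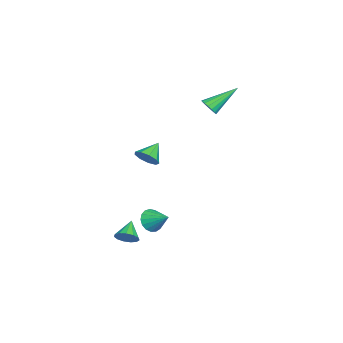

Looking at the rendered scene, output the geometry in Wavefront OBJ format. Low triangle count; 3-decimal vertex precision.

v 2.868 -2.246 -3.185
v 3.402 -2.208 -3.739
v 3.492 -1.254 -2.515
v 3.143 -1.97 -3.849
v 2.821 -1.796 -3.808
v 2.51 -1.724 -3.624
v 2.281 -1.773 -3.339
v 2.186 -1.929 -3.019
v 2.248 -2.159 -2.738
v 2.452 -2.408 -2.558
v 2.751 -2.62 -2.523
v 3.077 -2.747 -2.639
v 3.355 -2.758 -2.88
v 3.522 -2.653 -3.191
v 3.539 -2.454 -3.501
v 3.508 -3.479 -4.239
v 3.843 -3.809 -3.734
v 2.492 -3.381 -3.501
v 3.916 -3.43 -3.684
v 3.859 -3.067 -3.811
v 3.691 -2.835 -4.073
v 3.465 -2.807 -4.388
v 3.252 -2.992 -4.656
v 3.121 -3.332 -4.791
v 3.113 -3.719 -4.751
v 3.23 -4.029 -4.549
v 3.436 -4.165 -4.248
v 3.664 -4.083 -3.944
v -2.393 0.109 2.953
v -1.873 0.126 3.29
v -3.227 1.591 4.167
v -1.826 0.327 3.077
v -1.908 0.478 2.835
v -2.102 0.545 2.621
v -2.362 0.512 2.482
v -2.63 0.386 2.451
v -2.843 0.197 2.536
v -2.952 -0.012 2.715
v -2.934 -0.193 2.949
v -2.792 -0.305 3.184
v -2.558 -0.323 3.366
v -2.286 -0.241 3.453
v -2.039 -0.079 3.426
v 3.629 -2.373 1.856
v 4.063 -1.789 1.99
v 2.751 -1.887 2.584
v 3.775 -1.701 1.583
v 3.419 -1.928 1.304
v 3.161 -2.363 1.284
v 3.122 -2.803 1.531
v 3.321 -3.042 1.931
v 3.664 -2.968 2.296
v 3.991 -2.615 2.455
v 4.148 -2.15 2.334
f 2 1 4
f 2 4 3
f 4 1 5
f 4 5 3
f 5 1 6
f 5 6 3
f 6 1 7
f 6 7 3
f 7 1 8
f 7 8 3
f 8 1 9
f 8 9 3
f 9 1 10
f 9 10 3
f 10 1 11
f 10 11 3
f 11 1 12
f 11 12 3
f 12 1 13
f 12 13 3
f 13 1 14
f 13 14 3
f 14 1 15
f 14 15 3
f 15 1 2
f 15 2 3
f 17 16 19
f 17 19 18
f 19 16 20
f 19 20 18
f 20 16 21
f 20 21 18
f 21 16 22
f 21 22 18
f 22 16 23
f 22 23 18
f 23 16 24
f 23 24 18
f 24 16 25
f 24 25 18
f 25 16 26
f 25 26 18
f 26 16 27
f 26 27 18
f 27 16 28
f 27 28 18
f 28 16 17
f 28 17 18
f 30 29 32
f 30 32 31
f 32 29 33
f 32 33 31
f 33 29 34
f 33 34 31
f 34 29 35
f 34 35 31
f 35 29 36
f 35 36 31
f 36 29 37
f 36 37 31
f 37 29 38
f 37 38 31
f 38 29 39
f 38 39 31
f 39 29 40
f 39 40 31
f 40 29 41
f 40 41 31
f 41 29 42
f 41 42 31
f 42 29 43
f 42 43 31
f 43 29 30
f 43 30 31
f 45 44 47
f 45 47 46
f 47 44 48
f 47 48 46
f 48 44 49
f 48 49 46
f 49 44 50
f 49 50 46
f 50 44 51
f 50 51 46
f 51 44 52
f 51 52 46
f 52 44 53
f 52 53 46
f 53 44 54
f 53 54 46
f 54 44 45
f 54 45 46



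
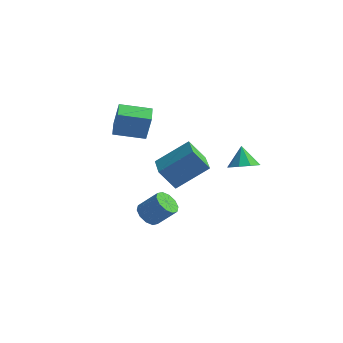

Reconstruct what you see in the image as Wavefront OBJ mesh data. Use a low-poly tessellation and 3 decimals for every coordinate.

v 3.577 0.219 -1.387
v 4.185 0.691 -1.407
v 3.203 0.741 -0.433
v 3.785 0.9 -1.679
v 3.288 0.79 -1.814
v 2.927 0.413 -1.749
v 2.869 -0.055 -1.515
v 3.144 -0.395 -1.221
v 3.621 -0.448 -1.004
v 4.078 -0.189 -0.967
v 4.301 0.261 -1.125
v -2.997 -0.137 -0.848
v -2.67 -0.18 0.585
v -3.423 0.792 -0.723
v -3.096 0.749 0.71
v -1.584 0.551 -1.15
v -1.257 0.508 0.283
v -2.01 1.48 -1.025
v -1.683 1.437 0.408
v -1.305 0.914 -2.848
v -0.042 1.961 -1.703
v -0.554 1.174 -3.914
v 0.709 2.221 -2.77
v -0.449 -0.421 -2.57
v 0.814 0.626 -1.426
v 0.302 -0.161 -3.637
v 1.565 0.886 -2.492
v -0.036 -2.358 -4.192
v 0.473 -2.374 -4.658
v 1.345 -2.118 -3.714
v 0.836 -2.102 -3.248
v 0.329 -1.973 -4.633
v 1.201 -1.717 -3.69
v 0.045 -1.72 -4.44
v 0.917 -1.463 -3.497
v -0.269 -1.71 -4.153
v 0.603 -1.454 -3.209
v -0.494 -1.948 -3.88
v 0.377 -1.691 -2.936
v -0.545 -2.342 -3.726
v 0.327 -2.086 -2.782
v -0.401 -2.743 -3.75
v 0.471 -2.487 -2.807
v -0.117 -2.997 -3.943
v 0.755 -2.74 -3
v 0.197 -3.006 -4.231
v 1.069 -2.75 -3.287
v 0.423 -2.769 -4.504
v 1.294 -2.512 -3.56
f 2 1 4
f 2 4 3
f 4 1 5
f 4 5 3
f 5 1 6
f 5 6 3
f 6 1 7
f 6 7 3
f 7 1 8
f 7 8 3
f 8 1 9
f 8 9 3
f 9 1 10
f 9 10 3
f 10 1 11
f 10 11 3
f 11 1 2
f 11 2 3
f 13 15 12
f 16 13 12
f 12 15 14
f 14 16 12
f 13 19 15
f 17 13 16
f 17 19 13
f 15 19 14
f 18 16 14
f 14 19 18
f 18 17 16
f 19 17 18
f 21 23 20
f 24 21 20
f 20 23 22
f 22 24 20
f 21 27 23
f 25 21 24
f 25 27 21
f 23 27 22
f 26 24 22
f 22 27 26
f 26 25 24
f 27 25 26
f 29 28 32
f 29 32 30
f 30 32 33
f 30 33 31
f 32 28 34
f 32 34 33
f 33 34 35
f 33 35 31
f 34 28 36
f 34 36 35
f 35 36 37
f 35 37 31
f 36 28 38
f 36 38 37
f 37 38 39
f 37 39 31
f 38 28 40
f 38 40 39
f 39 40 41
f 39 41 31
f 40 28 42
f 40 42 41
f 41 42 43
f 41 43 31
f 42 28 44
f 42 44 43
f 43 44 45
f 43 45 31
f 44 28 46
f 44 46 45
f 45 46 47
f 45 47 31
f 46 28 48
f 46 48 47
f 47 48 49
f 47 49 31
f 48 28 29
f 48 29 49
f 49 29 30
f 49 30 31



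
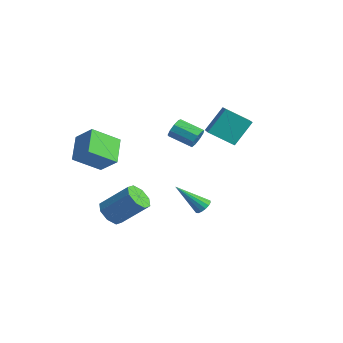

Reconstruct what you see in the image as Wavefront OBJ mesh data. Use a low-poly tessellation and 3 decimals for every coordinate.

v -0.053 1.163 1.556
v 0.308 0.886 2.02
v -0.866 0.241 2.549
v -1.227 0.517 2.084
v 0.155 1.279 2.161
v -1.019 0.634 2.689
v -0.095 1.618 2.018
v -1.269 0.973 2.546
v -0.326 1.743 1.659
v -1.5 1.098 2.187
v -0.429 1.597 1.252
v -1.603 0.952 1.78
v -0.356 1.248 0.987
v -1.53 0.603 1.515
v -0.141 0.858 0.988
v -1.315 0.213 1.516
v 0.115 0.611 1.255
v -1.059 -0.034 1.783
v 0.292 0.622 1.663
v -0.882 -0.023 2.191
v -1.38 2.679 1.151
v -1.324 3.82 2.541
v -0.381 3.692 0.277
v -0.324 4.834 1.668
v -0.356 2.066 1.612
v -0.299 3.208 3.003
v 0.644 3.08 0.739
v 0.7 4.221 2.129
v -4.147 -3.982 -0.104
v -5.267 -2.976 0.77
v -3.658 -2.504 -1.176
v -4.777 -1.499 -0.302
v -3.103 -3.641 0.842
v -4.222 -2.636 1.716
v -2.613 -2.164 -0.23
v -3.733 -1.158 0.644
v 2.913 -0.758 -1.499
v 3.284 -1.134 -1.539
v 1.987 -1.822 -0.081
v 3.378 -0.961 -1.348
v 3.348 -0.734 -1.197
v 3.201 -0.513 -1.127
v 2.977 -0.358 -1.157
v 2.735 -0.31 -1.278
v 2.541 -0.381 -1.459
v 2.447 -0.554 -1.65
v 2.478 -0.781 -1.801
v 2.625 -1.002 -1.871
v 2.849 -1.157 -1.841
v 3.09 -1.206 -1.72
v -2.393 -2.793 -3.802
v -1.651 -2.97 -4.241
v -0.565 -1.905 -2.837
v -1.307 -1.727 -2.398
v -1.943 -2.4 -4.448
v -0.857 -1.334 -3.044
v -2.498 -2.059 -4.277
v -1.413 -0.994 -2.873
v -2.992 -2.148 -3.828
v -1.906 -1.083 -2.423
v -3.135 -2.615 -3.363
v -2.049 -1.55 -1.959
v -2.843 -3.186 -3.156
v -1.757 -2.12 -1.752
v -2.287 -3.526 -3.327
v -1.202 -2.461 -1.923
v -1.794 -3.437 -3.777
v -0.708 -2.372 -2.372
f 2 1 5
f 2 5 3
f 3 5 6
f 3 6 4
f 5 1 7
f 5 7 6
f 6 7 8
f 6 8 4
f 7 1 9
f 7 9 8
f 8 9 10
f 8 10 4
f 9 1 11
f 9 11 10
f 10 11 12
f 10 12 4
f 11 1 13
f 11 13 12
f 12 13 14
f 12 14 4
f 13 1 15
f 13 15 14
f 14 15 16
f 14 16 4
f 15 1 17
f 15 17 16
f 16 17 18
f 16 18 4
f 17 1 19
f 17 19 18
f 18 19 20
f 18 20 4
f 19 1 2
f 19 2 20
f 20 2 3
f 20 3 4
f 22 24 21
f 25 22 21
f 21 24 23
f 23 25 21
f 22 28 24
f 26 22 25
f 26 28 22
f 24 28 23
f 27 25 23
f 23 28 27
f 27 26 25
f 28 26 27
f 30 32 29
f 33 30 29
f 29 32 31
f 31 33 29
f 30 36 32
f 34 30 33
f 34 36 30
f 32 36 31
f 35 33 31
f 31 36 35
f 35 34 33
f 36 34 35
f 38 37 40
f 38 40 39
f 40 37 41
f 40 41 39
f 41 37 42
f 41 42 39
f 42 37 43
f 42 43 39
f 43 37 44
f 43 44 39
f 44 37 45
f 44 45 39
f 45 37 46
f 45 46 39
f 46 37 47
f 46 47 39
f 47 37 48
f 47 48 39
f 48 37 49
f 48 49 39
f 49 37 50
f 49 50 39
f 50 37 38
f 50 38 39
f 52 51 55
f 52 55 53
f 53 55 56
f 53 56 54
f 55 51 57
f 55 57 56
f 56 57 58
f 56 58 54
f 57 51 59
f 57 59 58
f 58 59 60
f 58 60 54
f 59 51 61
f 59 61 60
f 60 61 62
f 60 62 54
f 61 51 63
f 61 63 62
f 62 63 64
f 62 64 54
f 63 51 65
f 63 65 64
f 64 65 66
f 64 66 54
f 65 51 67
f 65 67 66
f 66 67 68
f 66 68 54
f 67 51 52
f 67 52 68
f 68 52 53
f 68 53 54



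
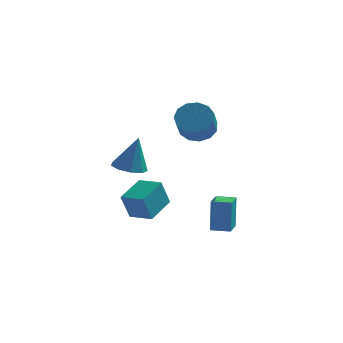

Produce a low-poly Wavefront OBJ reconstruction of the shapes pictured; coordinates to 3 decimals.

v -3.096 0.326 -4.419
v -3.462 -0.06 -2.943
v -2.472 1.884 -3.857
v -2.839 1.497 -2.38
v -1.881 -0.217 -4.26
v -2.248 -0.604 -2.783
v -1.258 1.34 -3.697
v -1.624 0.954 -2.221
v 1.24 -1.736 -4.081
v 1.235 -1.497 -2.267
v 1.296 -0.518 -4.242
v 1.291 -0.278 -2.428
v 2.249 -1.782 -4.072
v 2.244 -1.542 -2.258
v 2.305 -0.563 -4.233
v 2.3 -0.324 -2.419
v 0.198 0.887 1.735
v 0.793 1.39 2.328
v 0.858 -0.044 3.479
v 0.262 -0.547 2.885
v 0.278 1.501 2.495
v 0.343 0.066 3.645
v -0.263 1.416 2.419
v -0.198 -0.018 3.57
v -0.657 1.163 2.127
v -0.592 -0.271 3.278
v -0.78 0.823 1.71
v -0.715 -0.611 2.861
v -0.593 0.503 1.3
v -0.528 -0.931 2.451
v -0.154 0.305 1.029
v -0.09 -1.129 2.18
v 0.396 0.292 0.982
v 0.46 -1.142 2.133
v 0.883 0.468 1.173
v 0.947 -0.967 2.324
v 1.152 0.777 1.543
v 1.217 -0.658 2.694
v 1.119 1.121 1.974
v 1.184 -0.314 3.125
v -2.516 -2.556 0.169
v -1.645 -2.471 -0.039
v -2.084 -2.364 2.051
v -1.915 -1.918 -0.034
v -2.467 -1.663 0.067
v -3.041 -1.827 0.215
v -3.37 -2.332 0.342
v -3.299 -2.942 0.388
v -2.862 -3.371 0.332
v -2.262 -3.419 0.199
v -1.782 -3.064 0.053
f 2 4 1
f 5 2 1
f 1 4 3
f 3 5 1
f 2 8 4
f 6 2 5
f 6 8 2
f 4 8 3
f 7 5 3
f 3 8 7
f 7 6 5
f 8 6 7
f 10 12 9
f 13 10 9
f 9 12 11
f 11 13 9
f 10 16 12
f 14 10 13
f 14 16 10
f 12 16 11
f 15 13 11
f 11 16 15
f 15 14 13
f 16 14 15
f 18 17 21
f 18 21 19
f 19 21 22
f 19 22 20
f 21 17 23
f 21 23 22
f 22 23 24
f 22 24 20
f 23 17 25
f 23 25 24
f 24 25 26
f 24 26 20
f 25 17 27
f 25 27 26
f 26 27 28
f 26 28 20
f 27 17 29
f 27 29 28
f 28 29 30
f 28 30 20
f 29 17 31
f 29 31 30
f 30 31 32
f 30 32 20
f 31 17 33
f 31 33 32
f 32 33 34
f 32 34 20
f 33 17 35
f 33 35 34
f 34 35 36
f 34 36 20
f 35 17 37
f 35 37 36
f 36 37 38
f 36 38 20
f 37 17 39
f 37 39 38
f 38 39 40
f 38 40 20
f 39 17 18
f 39 18 40
f 40 18 19
f 40 19 20
f 42 41 44
f 42 44 43
f 44 41 45
f 44 45 43
f 45 41 46
f 45 46 43
f 46 41 47
f 46 47 43
f 47 41 48
f 47 48 43
f 48 41 49
f 48 49 43
f 49 41 50
f 49 50 43
f 50 41 51
f 50 51 43
f 51 41 42
f 51 42 43



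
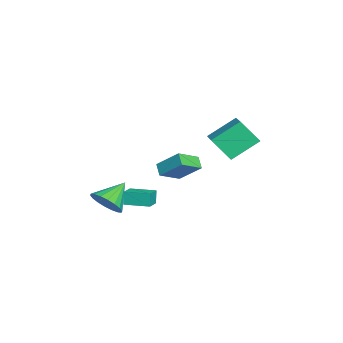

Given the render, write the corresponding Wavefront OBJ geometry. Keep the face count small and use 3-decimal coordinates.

v 2.043 -3.085 -0.594
v 2.755 -2.313 -0.554
v 0.957 -2.135 0.414
v 2.502 -2.203 -0.931
v 2.158 -2.266 -1.241
v 1.792 -2.492 -1.423
v 1.476 -2.836 -1.441
v 1.272 -3.228 -1.291
v 1.22 -3.593 -1.003
v 1.332 -3.856 -0.634
v 1.585 -3.967 -0.256
v 1.928 -3.903 0.054
v 2.295 -3.677 0.236
v 2.611 -3.334 0.254
v 2.815 -2.941 0.104
v 2.866 -2.577 -0.184
v -0.481 -1.996 -1.843
v -0.737 -1.978 -0.991
v -0.122 -0.531 -1.767
v -0.378 -0.513 -0.915
v 0.558 -2.267 -1.525
v 0.302 -2.249 -0.673
v 0.917 -0.802 -1.449
v 0.661 -0.784 -0.597
v -0.58 -0.514 1.033
v -0.056 0.703 2.176
v -1.457 0.541 0.312
v -0.933 1.758 1.455
v 0.073 -0.318 0.525
v 0.597 0.899 1.668
v -0.804 0.737 -0.196
v -0.28 1.954 0.947
v -2.112 3.305 0.998
v -2.413 2.208 2.328
v -2.714 4.874 2.155
v -3.015 3.777 3.485
v -0.345 3.543 1.595
v -0.646 2.446 2.925
v -0.947 5.112 2.752
v -1.248 4.015 4.082
f 2 1 4
f 2 4 3
f 4 1 5
f 4 5 3
f 5 1 6
f 5 6 3
f 6 1 7
f 6 7 3
f 7 1 8
f 7 8 3
f 8 1 9
f 8 9 3
f 9 1 10
f 9 10 3
f 10 1 11
f 10 11 3
f 11 1 12
f 11 12 3
f 12 1 13
f 12 13 3
f 13 1 14
f 13 14 3
f 14 1 15
f 14 15 3
f 15 1 16
f 15 16 3
f 16 1 2
f 16 2 3
f 18 20 17
f 21 18 17
f 17 20 19
f 19 21 17
f 18 24 20
f 22 18 21
f 22 24 18
f 20 24 19
f 23 21 19
f 19 24 23
f 23 22 21
f 24 22 23
f 26 28 25
f 29 26 25
f 25 28 27
f 27 29 25
f 26 32 28
f 30 26 29
f 30 32 26
f 28 32 27
f 31 29 27
f 27 32 31
f 31 30 29
f 32 30 31
f 34 36 33
f 37 34 33
f 33 36 35
f 35 37 33
f 34 40 36
f 38 34 37
f 38 40 34
f 36 40 35
f 39 37 35
f 35 40 39
f 39 38 37
f 40 38 39



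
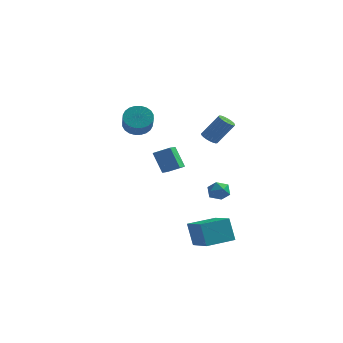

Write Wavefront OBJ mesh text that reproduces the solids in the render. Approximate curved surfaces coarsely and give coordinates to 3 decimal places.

v -2.853 2.846 -0.611
v -1.819 3.082 -0.093
v -2.925 3.883 -0.939
v -1.892 4.119 -0.421
v -2.068 2.461 -1.999
v -1.035 2.697 -1.481
v -2.141 3.498 -2.327
v -1.107 3.734 -1.809
v 2.24 -0.921 2.712
v 2.64 -0.669 2.376
v 3.56 -0.268 3.772
v 3.16 -0.519 4.108
v 2.491 -0.486 2.421
v 3.411 -0.084 3.818
v 2.298 -0.377 2.517
v 3.218 0.024 3.914
v 2.095 -0.363 2.647
v 3.015 0.039 4.044
v 1.917 -0.445 2.788
v 2.837 -0.043 4.184
v 1.795 -0.609 2.915
v 2.715 -0.208 4.312
v 1.75 -0.828 3.008
v 2.67 -0.426 4.404
v 1.79 -1.062 3.049
v 2.71 -0.66 4.446
v 1.907 -1.272 3.032
v 2.827 -0.87 4.428
v 2.082 -1.421 2.959
v 3.002 -1.019 4.356
v 2.285 -1.484 2.844
v 3.205 -1.082 4.241
v 2.479 -1.449 2.706
v 3.399 -1.047 4.103
v 2.632 -1.323 2.569
v 3.553 -0.922 3.965
v 2.718 -1.128 2.456
v 3.638 -0.726 3.853
v 2.721 -0.896 2.388
v 3.641 -0.495 3.785
v 3.1 -0.234 -1.634
v 3.523 -0.862 -1.624
v 2.137 -0.878 -1.236
v 2.56 -1.506 -1.226
v 2.693 -0.951 -0.728
v 3.288 -0.553 -0.974
v 2.372 -1.187 -1.886
v 2.967 -0.789 -2.132
v 3.073 -1.45 -1.78
v 3.272 -1.305 -1.064
v 2.388 -0.435 -1.796
v 2.587 -0.29 -1.08
v 3.683 -5.028 -3.945
v 3.195 -4.722 -2.474
v 2.393 -3.797 -4.629
v 1.905 -3.491 -3.158
v 4.895 -3.689 -3.822
v 4.407 -3.383 -2.351
v 3.605 -2.458 -4.506
v 3.117 -2.152 -3.035
v -4.001 3.202 1.56
v -3.44 3.854 1.939
v -2.959 2.871 2.919
v -3.519 2.218 2.54
v -3.747 3.9 2.135
v -3.265 2.917 3.116
v -4.092 3.84 2.244
v -3.61 2.856 3.225
v -4.423 3.682 2.249
v -3.941 2.699 3.229
v -4.69 3.451 2.149
v -4.208 2.468 3.129
v -4.852 3.183 1.959
v -4.37 2.199 2.939
v -4.884 2.917 1.708
v -4.403 1.933 2.689
v -4.782 2.695 1.435
v -4.301 1.711 2.416
v -4.561 2.549 1.181
v -4.08 1.566 2.161
v -4.255 2.503 0.984
v -3.773 1.52 1.965
v -3.91 2.564 0.875
v -3.428 1.58 1.856
v -3.579 2.721 0.871
v -3.097 1.738 1.851
v -3.312 2.952 0.971
v -2.83 1.969 1.951
v -3.15 3.221 1.161
v -2.668 2.237 2.141
v -3.117 3.487 1.411
v -2.636 2.503 2.392
v -3.219 3.709 1.684
v -2.738 2.725 2.665
f 2 4 1
f 5 2 1
f 1 4 3
f 3 5 1
f 2 8 4
f 6 2 5
f 6 8 2
f 4 8 3
f 7 5 3
f 3 8 7
f 7 6 5
f 8 6 7
f 10 9 13
f 10 13 11
f 11 13 14
f 11 14 12
f 13 9 15
f 13 15 14
f 14 15 16
f 14 16 12
f 15 9 17
f 15 17 16
f 16 17 18
f 16 18 12
f 17 9 19
f 17 19 18
f 18 19 20
f 18 20 12
f 19 9 21
f 19 21 20
f 20 21 22
f 20 22 12
f 21 9 23
f 21 23 22
f 22 23 24
f 22 24 12
f 23 9 25
f 23 25 24
f 24 25 26
f 24 26 12
f 25 9 27
f 25 27 26
f 26 27 28
f 26 28 12
f 27 9 29
f 27 29 28
f 28 29 30
f 28 30 12
f 29 9 31
f 29 31 30
f 30 31 32
f 30 32 12
f 31 9 33
f 31 33 32
f 32 33 34
f 32 34 12
f 33 9 35
f 33 35 34
f 34 35 36
f 34 36 12
f 35 9 37
f 35 37 36
f 36 37 38
f 36 38 12
f 37 9 39
f 37 39 38
f 38 39 40
f 38 40 12
f 39 9 10
f 39 10 40
f 40 10 11
f 40 11 12
f 41 52 46
f 41 46 42
f 41 42 48
f 41 48 51
f 41 51 52
f 42 46 50
f 46 52 45
f 52 51 43
f 51 48 47
f 48 42 49
f 44 50 45
f 44 45 43
f 44 43 47
f 44 47 49
f 44 49 50
f 45 50 46
f 43 45 52
f 47 43 51
f 49 47 48
f 50 49 42
f 54 56 53
f 57 54 53
f 53 56 55
f 55 57 53
f 54 60 56
f 58 54 57
f 58 60 54
f 56 60 55
f 59 57 55
f 55 60 59
f 59 58 57
f 60 58 59
f 62 61 65
f 62 65 63
f 63 65 66
f 63 66 64
f 65 61 67
f 65 67 66
f 66 67 68
f 66 68 64
f 67 61 69
f 67 69 68
f 68 69 70
f 68 70 64
f 69 61 71
f 69 71 70
f 70 71 72
f 70 72 64
f 71 61 73
f 71 73 72
f 72 73 74
f 72 74 64
f 73 61 75
f 73 75 74
f 74 75 76
f 74 76 64
f 75 61 77
f 75 77 76
f 76 77 78
f 76 78 64
f 77 61 79
f 77 79 78
f 78 79 80
f 78 80 64
f 79 61 81
f 79 81 80
f 80 81 82
f 80 82 64
f 81 61 83
f 81 83 82
f 82 83 84
f 82 84 64
f 83 61 85
f 83 85 84
f 84 85 86
f 84 86 64
f 85 61 87
f 85 87 86
f 86 87 88
f 86 88 64
f 87 61 89
f 87 89 88
f 88 89 90
f 88 90 64
f 89 61 91
f 89 91 90
f 90 91 92
f 90 92 64
f 91 61 93
f 91 93 92
f 92 93 94
f 92 94 64
f 93 61 62
f 93 62 94
f 94 62 63
f 94 63 64



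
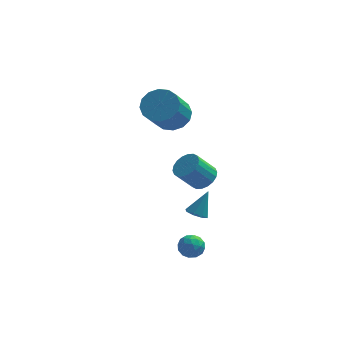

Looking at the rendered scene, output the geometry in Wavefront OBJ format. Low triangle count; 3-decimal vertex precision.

v -2.948 4.097 1.103
v -2.046 4.046 1.325
v -2.471 2.713 2.74
v -3.372 2.763 2.517
v -2.224 4.397 1.603
v -2.648 3.064 3.018
v -2.595 4.668 1.746
v -3.02 3.334 3.161
v -3.061 4.785 1.717
v -3.486 3.452 3.132
v -3.497 4.718 1.524
v -3.921 3.385 2.938
v -3.785 4.485 1.217
v -4.21 3.151 2.632
v -3.849 4.147 0.88
v -4.274 2.814 2.295
v -3.672 3.796 0.602
v -4.096 2.463 2.017
v -3.3 3.526 0.459
v -3.725 2.192 1.874
v -2.834 3.408 0.488
v -3.259 2.075 1.903
v -2.399 3.475 0.682
v -2.823 2.142 2.096
v -2.11 3.709 0.988
v -2.535 2.375 2.403
v -2.128 -1.57 -3.941
v -1.814 -1.036 -3.775
v -1.406 -2.144 -3.465
v -1.092 -1.61 -3.299
v -1.659 -1.744 -3.032
v -2.106 -1.39 -3.326
v -1.114 -1.79 -3.914
v -1.561 -1.436 -4.208
v -1.187 -1.172 -3.758
v -1.524 -1.144 -3.213
v -1.696 -2.036 -4.027
v -2.033 -2.008 -3.482
v -2.035 -1.253 -3.9
v -1.185 -1.927 -3.34
v -1.519 -2.006 -3.183
v -1.334 -1.692 -3.086
v -2.206 -1.461 -3.636
v -2.021 -1.147 -3.538
v -1.93 -1.563 -3.102
v -1.199 -2.033 -3.702
v -1.014 -1.719 -3.604
v -1.886 -1.488 -4.154
v -1.701 -1.174 -4.057
v -1.29 -1.617 -4.138
v -1.482 -1.019 -3.792
v -1.057 -1.356 -3.512
v -1.07 -1.462 -3.874
v -1.333 -1.254 -4.047
v -1.68 -1.002 -3.472
v -1.255 -1.339 -3.192
v -1.589 -1.418 -3.035
v -1.851 -1.21 -3.208
v -1.311 -1.082 -3.462
v -1.965 -1.841 -4.048
v -1.54 -2.178 -3.768
v -1.369 -1.97 -4.032
v -1.631 -1.762 -4.205
v -2.163 -1.824 -3.728
v -1.738 -2.161 -3.448
v -1.887 -1.926 -3.193
v -2.15 -1.718 -3.366
v -1.909 -2.098 -3.778
v -1.36 2.27 -1.823
v -0.769 2.237 -1.395
v -1.55 1.856 -0.348
v -2.14 1.89 -0.777
v -0.869 2.544 -1.357
v -1.65 2.163 -0.311
v -1.066 2.797 -1.412
v -1.846 2.416 -0.366
v -1.32 2.946 -1.548
v -2.101 2.565 -0.502
v -1.583 2.96 -1.739
v -2.364 2.579 -0.692
v -1.802 2.838 -1.946
v -2.582 2.458 -0.9
v -1.932 2.604 -2.129
v -2.713 2.223 -1.083
v -1.95 2.304 -2.252
v -2.731 1.923 -1.205
v -1.85 1.997 -2.289
v -2.631 1.616 -1.243
v -1.654 1.744 -2.234
v -2.434 1.363 -1.188
v -1.399 1.595 -2.098
v -2.18 1.214 -1.052
v -1.136 1.581 -1.908
v -1.917 1.2 -0.861
v -0.918 1.702 -1.7
v -1.698 1.322 -0.654
v -0.787 1.937 -1.517
v -1.568 1.556 -0.471
v -1.579 0.912 -3.296
v -1.077 0.726 -3.422
v -1.101 1.408 -2.124
v -1.143 1.118 -3.561
v -1.465 1.389 -3.545
v -1.853 1.38 -3.383
v -2.081 1.097 -3.17
v -2.015 0.705 -3.031
v -1.693 0.434 -3.048
v -1.304 0.443 -3.209
f 2 1 5
f 2 5 3
f 3 5 6
f 3 6 4
f 5 1 7
f 5 7 6
f 6 7 8
f 6 8 4
f 7 1 9
f 7 9 8
f 8 9 10
f 8 10 4
f 9 1 11
f 9 11 10
f 10 11 12
f 10 12 4
f 11 1 13
f 11 13 12
f 12 13 14
f 12 14 4
f 13 1 15
f 13 15 14
f 14 15 16
f 14 16 4
f 15 1 17
f 15 17 16
f 16 17 18
f 16 18 4
f 17 1 19
f 17 19 18
f 18 19 20
f 18 20 4
f 19 1 21
f 19 21 20
f 20 21 22
f 20 22 4
f 21 1 23
f 21 23 22
f 22 23 24
f 22 24 4
f 23 1 25
f 23 25 24
f 24 25 26
f 24 26 4
f 25 1 2
f 25 2 26
f 26 2 3
f 26 3 4
f 27 64 43
f 64 38 67
f 43 67 32
f 64 67 43
f 27 43 39
f 43 32 44
f 39 44 28
f 43 44 39
f 27 39 48
f 39 28 49
f 48 49 34
f 39 49 48
f 27 48 60
f 48 34 63
f 60 63 37
f 48 63 60
f 27 60 64
f 60 37 68
f 64 68 38
f 60 68 64
f 28 44 55
f 44 32 58
f 55 58 36
f 44 58 55
f 32 67 45
f 67 38 66
f 45 66 31
f 67 66 45
f 38 68 65
f 68 37 61
f 65 61 29
f 68 61 65
f 37 63 62
f 63 34 50
f 62 50 33
f 63 50 62
f 34 49 54
f 49 28 51
f 54 51 35
f 49 51 54
f 30 56 42
f 56 36 57
f 42 57 31
f 56 57 42
f 30 42 40
f 42 31 41
f 40 41 29
f 42 41 40
f 30 40 47
f 40 29 46
f 47 46 33
f 40 46 47
f 30 47 52
f 47 33 53
f 52 53 35
f 47 53 52
f 30 52 56
f 52 35 59
f 56 59 36
f 52 59 56
f 31 57 45
f 57 36 58
f 45 58 32
f 57 58 45
f 29 41 65
f 41 31 66
f 65 66 38
f 41 66 65
f 33 46 62
f 46 29 61
f 62 61 37
f 46 61 62
f 35 53 54
f 53 33 50
f 54 50 34
f 53 50 54
f 36 59 55
f 59 35 51
f 55 51 28
f 59 51 55
f 70 69 73
f 70 73 71
f 71 73 74
f 71 74 72
f 73 69 75
f 73 75 74
f 74 75 76
f 74 76 72
f 75 69 77
f 75 77 76
f 76 77 78
f 76 78 72
f 77 69 79
f 77 79 78
f 78 79 80
f 78 80 72
f 79 69 81
f 79 81 80
f 80 81 82
f 80 82 72
f 81 69 83
f 81 83 82
f 82 83 84
f 82 84 72
f 83 69 85
f 83 85 84
f 84 85 86
f 84 86 72
f 85 69 87
f 85 87 86
f 86 87 88
f 86 88 72
f 87 69 89
f 87 89 88
f 88 89 90
f 88 90 72
f 89 69 91
f 89 91 90
f 90 91 92
f 90 92 72
f 91 69 93
f 91 93 92
f 92 93 94
f 92 94 72
f 93 69 95
f 93 95 94
f 94 95 96
f 94 96 72
f 95 69 97
f 95 97 96
f 96 97 98
f 96 98 72
f 97 69 70
f 97 70 98
f 98 70 71
f 98 71 72
f 100 99 102
f 100 102 101
f 102 99 103
f 102 103 101
f 103 99 104
f 103 104 101
f 104 99 105
f 104 105 101
f 105 99 106
f 105 106 101
f 106 99 107
f 106 107 101
f 107 99 108
f 107 108 101
f 108 99 100
f 108 100 101



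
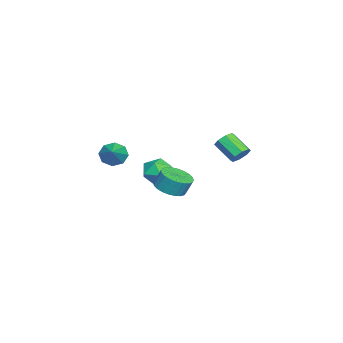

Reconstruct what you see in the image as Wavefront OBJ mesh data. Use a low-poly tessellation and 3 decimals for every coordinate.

v -3.442 2.397 -0.091
v -3.008 1.902 -0.358
v -3.664 0.829 0.565
v -4.098 1.323 0.831
v -2.799 2.15 0.079
v -3.454 1.076 1.001
v -2.966 2.541 0.416
v -3.622 1.468 1.338
v -3.413 2.849 0.456
v -4.069 1.775 1.378
v -3.876 2.891 0.175
v -4.532 1.818 1.098
v -4.086 2.644 -0.261
v -4.741 1.57 0.661
v -3.918 2.252 -0.598
v -4.574 1.179 0.324
v -3.471 1.945 -0.638
v -4.127 0.871 0.284
v -1.486 -1.321 -2.114
v -0.63 -0.85 -2.327
v -0.618 -0.408 -1.298
v -1.474 -0.879 -1.086
v -0.893 -0.584 -2.438
v -0.881 -0.142 -1.409
v -1.246 -0.43 -2.5
v -1.234 0.012 -1.471
v -1.636 -0.412 -2.504
v -1.624 0.03 -1.475
v -2.003 -0.532 -2.448
v -1.991 -0.09 -1.419
v -2.291 -0.773 -2.341
v -2.279 -0.33 -1.312
v -2.457 -1.097 -2.2
v -2.445 -0.654 -1.171
v -2.475 -1.455 -2.046
v -2.463 -1.012 -1.017
v -2.342 -1.792 -1.902
v -2.33 -1.35 -0.873
v -2.079 -2.058 -1.791
v -2.067 -1.616 -0.762
v -1.726 -2.212 -1.729
v -1.714 -1.77 -0.7
v -1.336 -2.23 -1.725
v -1.324 -1.788 -0.696
v -0.969 -2.11 -1.781
v -0.957 -1.668 -0.752
v -0.681 -1.87 -1.888
v -0.669 -1.427 -0.859
v -0.515 -1.546 -2.029
v -0.503 -1.103 -1
v -0.497 -1.188 -2.183
v -0.485 -0.745 -1.154
v 3.079 -3.466 2.238
v 3.43 -4.024 1.767
v 4.501 -3.234 3.022
v 3.468 -3.453 1.528
v 3.279 -2.89 1.705
v 2.972 -2.665 2.195
v 2.728 -2.909 2.71
v 2.69 -3.48 2.949
v 2.88 -4.043 2.771
v 3.186 -4.268 2.282
v -4.508 -2.841 -1.877
v -4.167 -2.373 -1.012
v -3.033 -2.527 -2.628
v -2.692 -2.059 -1.763
v -2.845 -3.089 -1.771
v -3.757 -3.283 -1.308
v -3.443 -1.617 -2.332
v -4.355 -1.811 -1.869
v -3.509 -1.617 -1.293
v -3.14 -2.526 -0.947
v -4.06 -2.374 -2.693
v -3.691 -3.283 -2.347
f 2 1 5
f 2 5 3
f 3 5 6
f 3 6 4
f 5 1 7
f 5 7 6
f 6 7 8
f 6 8 4
f 7 1 9
f 7 9 8
f 8 9 10
f 8 10 4
f 9 1 11
f 9 11 10
f 10 11 12
f 10 12 4
f 11 1 13
f 11 13 12
f 12 13 14
f 12 14 4
f 13 1 15
f 13 15 14
f 14 15 16
f 14 16 4
f 15 1 17
f 15 17 16
f 16 17 18
f 16 18 4
f 17 1 2
f 17 2 18
f 18 2 3
f 18 3 4
f 20 19 23
f 20 23 21
f 21 23 24
f 21 24 22
f 23 19 25
f 23 25 24
f 24 25 26
f 24 26 22
f 25 19 27
f 25 27 26
f 26 27 28
f 26 28 22
f 27 19 29
f 27 29 28
f 28 29 30
f 28 30 22
f 29 19 31
f 29 31 30
f 30 31 32
f 30 32 22
f 31 19 33
f 31 33 32
f 32 33 34
f 32 34 22
f 33 19 35
f 33 35 34
f 34 35 36
f 34 36 22
f 35 19 37
f 35 37 36
f 36 37 38
f 36 38 22
f 37 19 39
f 37 39 38
f 38 39 40
f 38 40 22
f 39 19 41
f 39 41 40
f 40 41 42
f 40 42 22
f 41 19 43
f 41 43 42
f 42 43 44
f 42 44 22
f 43 19 45
f 43 45 44
f 44 45 46
f 44 46 22
f 45 19 47
f 45 47 46
f 46 47 48
f 46 48 22
f 47 19 49
f 47 49 48
f 48 49 50
f 48 50 22
f 49 19 51
f 49 51 50
f 50 51 52
f 50 52 22
f 51 19 20
f 51 20 52
f 52 20 21
f 52 21 22
f 54 53 56
f 54 56 55
f 56 53 57
f 56 57 55
f 57 53 58
f 57 58 55
f 58 53 59
f 58 59 55
f 59 53 60
f 59 60 55
f 60 53 61
f 60 61 55
f 61 53 62
f 61 62 55
f 62 53 54
f 62 54 55
f 63 74 68
f 63 68 64
f 63 64 70
f 63 70 73
f 63 73 74
f 64 68 72
f 68 74 67
f 74 73 65
f 73 70 69
f 70 64 71
f 66 72 67
f 66 67 65
f 66 65 69
f 66 69 71
f 66 71 72
f 67 72 68
f 65 67 74
f 69 65 73
f 71 69 70
f 72 71 64

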